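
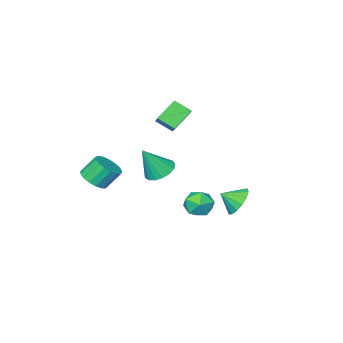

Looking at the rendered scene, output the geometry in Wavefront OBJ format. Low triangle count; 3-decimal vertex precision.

v 4.085 -3.4 -3.737
v 4.771 -2.847 -3.51
v 4.062 -2.407 -2.436
v 3.375 -2.96 -2.663
v 4.524 -2.604 -3.773
v 3.814 -2.164 -2.7
v 4.176 -2.543 -4.028
v 3.467 -2.103 -2.955
v 3.807 -2.678 -4.216
v 3.098 -2.238 -3.143
v 3.502 -2.979 -4.295
v 2.793 -2.539 -3.221
v 3.33 -3.376 -4.245
v 2.621 -2.936 -3.172
v 3.332 -3.779 -4.079
v 2.622 -3.339 -3.006
v 3.505 -4.095 -3.835
v 2.796 -3.654 -2.761
v 3.812 -4.252 -3.568
v 3.102 -3.811 -2.495
v 4.181 -4.213 -3.34
v 3.471 -3.773 -2.266
v 4.528 -3.989 -3.202
v 3.818 -3.548 -2.129
v 4.773 -3.629 -3.188
v 4.064 -3.189 -2.114
v 4.861 -3.218 -3.299
v 4.152 -2.777 -2.225
v -0.757 3.039 -4.286
v -0.44 2.586 -5.119
v -0.003 2.441 -3.674
v -0.142 3.007 -5.074
v -0.009 3.436 -4.818
v -0.076 3.759 -4.419
v -0.325 3.89 -3.985
v -0.69 3.792 -3.631
v -1.073 3.493 -3.453
v -1.371 3.072 -3.497
v -1.504 2.642 -3.753
v -1.437 2.319 -4.152
v -1.188 2.189 -4.587
v -0.823 2.287 -4.941
v 1.971 4.192 -3.321
v 2.752 4.708 -3.323
v 2.608 3.232 -2.337
v 3.389 3.748 -2.339
v 2.606 4.084 -1.95
v 2.213 4.677 -2.558
v 3.147 3.263 -3.102
v 2.754 3.856 -3.71
v 3.479 4.133 -3.187
v 3.145 4.641 -2.476
v 2.215 3.299 -3.184
v 1.881 3.807 -2.473
v -0.021 -2.864 -4.154
v 0.757 -3.192 -4.651
v 0.961 -3.176 -2.406
v 0.835 -2.731 -4.612
v 0.717 -2.3 -4.468
v 0.429 -1.999 -4.253
v 0.039 -1.895 -4.015
v -0.366 -2.014 -3.809
v -0.691 -2.327 -3.682
v -0.863 -2.763 -3.663
v -0.842 -3.222 -3.757
v -0.633 -3.599 -3.942
v -0.284 -3.807 -4.176
v 0.125 -3.8 -4.404
v 0.501 -3.578 -4.576
v -1.118 -3.11 -1.536
v -0.577 -3.974 -0.903
v -2.366 -3.184 -0.57
v -1.825 -4.048 0.063
v -0.615 -2.272 -0.823
v -0.074 -3.136 -0.19
v -1.863 -2.346 0.143
v -1.322 -3.21 0.776
f 2 1 5
f 2 5 3
f 3 5 6
f 3 6 4
f 5 1 7
f 5 7 6
f 6 7 8
f 6 8 4
f 7 1 9
f 7 9 8
f 8 9 10
f 8 10 4
f 9 1 11
f 9 11 10
f 10 11 12
f 10 12 4
f 11 1 13
f 11 13 12
f 12 13 14
f 12 14 4
f 13 1 15
f 13 15 14
f 14 15 16
f 14 16 4
f 15 1 17
f 15 17 16
f 16 17 18
f 16 18 4
f 17 1 19
f 17 19 18
f 18 19 20
f 18 20 4
f 19 1 21
f 19 21 20
f 20 21 22
f 20 22 4
f 21 1 23
f 21 23 22
f 22 23 24
f 22 24 4
f 23 1 25
f 23 25 24
f 24 25 26
f 24 26 4
f 25 1 27
f 25 27 26
f 26 27 28
f 26 28 4
f 27 1 2
f 27 2 28
f 28 2 3
f 28 3 4
f 30 29 32
f 30 32 31
f 32 29 33
f 32 33 31
f 33 29 34
f 33 34 31
f 34 29 35
f 34 35 31
f 35 29 36
f 35 36 31
f 36 29 37
f 36 37 31
f 37 29 38
f 37 38 31
f 38 29 39
f 38 39 31
f 39 29 40
f 39 40 31
f 40 29 41
f 40 41 31
f 41 29 42
f 41 42 31
f 42 29 30
f 42 30 31
f 43 54 48
f 43 48 44
f 43 44 50
f 43 50 53
f 43 53 54
f 44 48 52
f 48 54 47
f 54 53 45
f 53 50 49
f 50 44 51
f 46 52 47
f 46 47 45
f 46 45 49
f 46 49 51
f 46 51 52
f 47 52 48
f 45 47 54
f 49 45 53
f 51 49 50
f 52 51 44
f 56 55 58
f 56 58 57
f 58 55 59
f 58 59 57
f 59 55 60
f 59 60 57
f 60 55 61
f 60 61 57
f 61 55 62
f 61 62 57
f 62 55 63
f 62 63 57
f 63 55 64
f 63 64 57
f 64 55 65
f 64 65 57
f 65 55 66
f 65 66 57
f 66 55 67
f 66 67 57
f 67 55 68
f 67 68 57
f 68 55 69
f 68 69 57
f 69 55 56
f 69 56 57
f 71 73 70
f 74 71 70
f 70 73 72
f 72 74 70
f 71 77 73
f 75 71 74
f 75 77 71
f 73 77 72
f 76 74 72
f 72 77 76
f 76 75 74
f 77 75 76



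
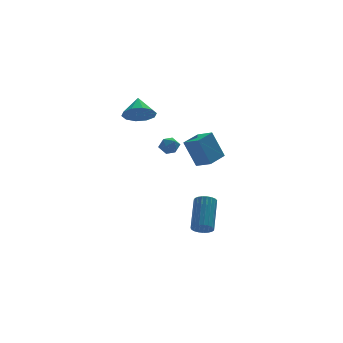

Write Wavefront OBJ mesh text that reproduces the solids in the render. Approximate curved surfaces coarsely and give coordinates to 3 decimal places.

v -1.12 0.51 0.274
v -0.586 0.617 0.593
v -1.314 -0.297 0.867
v -0.78 -0.19 1.186
v -1.265 0.211 1.238
v -1.145 0.71 0.872
v -0.755 -0.39 0.588
v -0.635 0.109 0.222
v -0.361 0.061 0.788
v -0.676 0.432 1.189
v -1.224 -0.112 0.271
v -1.539 0.259 0.672
v -0.372 -3.328 -4.087
v 0.025 -3.122 -4.516
v 0.75 -1.665 -3.141
v 0.352 -1.872 -2.713
v -0.182 -2.976 -4.561
v 0.542 -1.519 -3.186
v -0.423 -2.891 -4.524
v 0.302 -1.434 -3.149
v -0.655 -2.882 -4.412
v 0.07 -1.425 -3.037
v -0.838 -2.95 -4.243
v -0.113 -1.493 -2.869
v -0.94 -3.083 -4.048
v -0.216 -1.626 -2.673
v -0.945 -3.259 -3.859
v -0.22 -1.802 -2.485
v -0.85 -3.447 -3.71
v -0.125 -1.99 -2.336
v -0.673 -3.614 -3.626
v 0.052 -2.157 -2.252
v -0.443 -3.732 -3.622
v 0.281 -2.275 -2.247
v -0.202 -3.78 -3.698
v 0.523 -2.323 -2.324
v 0.01 -3.75 -3.842
v 0.735 -2.293 -2.467
v 0.156 -3.647 -4.028
v 0.881 -2.19 -2.653
v 0.211 -3.489 -4.224
v 0.935 -2.032 -2.849
v 0.164 -3.303 -4.397
v 0.889 -1.847 -3.022
v -0.274 -2.103 0.01
v -0.836 -1.696 1.617
v 0.785 -1.391 0.2
v 0.223 -0.984 1.807
v 0.217 -2.936 0.393
v -0.345 -2.529 2
v 1.276 -2.224 0.583
v 0.714 -1.817 2.19
v -2.774 -0.242 3.384
v -2.225 0.168 2.756
v -2.506 0.702 4.236
v -2.756 0.378 2.691
v -3.294 0.351 2.891
v -3.634 0.098 3.279
v -3.645 -0.286 3.707
v -3.324 -0.652 4.012
v -2.793 -0.862 4.076
v -2.255 -0.835 3.877
v -1.915 -0.582 3.489
v -1.903 -0.198 3.061
f 1 12 6
f 1 6 2
f 1 2 8
f 1 8 11
f 1 11 12
f 2 6 10
f 6 12 5
f 12 11 3
f 11 8 7
f 8 2 9
f 4 10 5
f 4 5 3
f 4 3 7
f 4 7 9
f 4 9 10
f 5 10 6
f 3 5 12
f 7 3 11
f 9 7 8
f 10 9 2
f 14 13 17
f 14 17 15
f 15 17 18
f 15 18 16
f 17 13 19
f 17 19 18
f 18 19 20
f 18 20 16
f 19 13 21
f 19 21 20
f 20 21 22
f 20 22 16
f 21 13 23
f 21 23 22
f 22 23 24
f 22 24 16
f 23 13 25
f 23 25 24
f 24 25 26
f 24 26 16
f 25 13 27
f 25 27 26
f 26 27 28
f 26 28 16
f 27 13 29
f 27 29 28
f 28 29 30
f 28 30 16
f 29 13 31
f 29 31 30
f 30 31 32
f 30 32 16
f 31 13 33
f 31 33 32
f 32 33 34
f 32 34 16
f 33 13 35
f 33 35 34
f 34 35 36
f 34 36 16
f 35 13 37
f 35 37 36
f 36 37 38
f 36 38 16
f 37 13 39
f 37 39 38
f 38 39 40
f 38 40 16
f 39 13 41
f 39 41 40
f 40 41 42
f 40 42 16
f 41 13 43
f 41 43 42
f 42 43 44
f 42 44 16
f 43 13 14
f 43 14 44
f 44 14 15
f 44 15 16
f 46 48 45
f 49 46 45
f 45 48 47
f 47 49 45
f 46 52 48
f 50 46 49
f 50 52 46
f 48 52 47
f 51 49 47
f 47 52 51
f 51 50 49
f 52 50 51
f 54 53 56
f 54 56 55
f 56 53 57
f 56 57 55
f 57 53 58
f 57 58 55
f 58 53 59
f 58 59 55
f 59 53 60
f 59 60 55
f 60 53 61
f 60 61 55
f 61 53 62
f 61 62 55
f 62 53 63
f 62 63 55
f 63 53 64
f 63 64 55
f 64 53 54
f 64 54 55



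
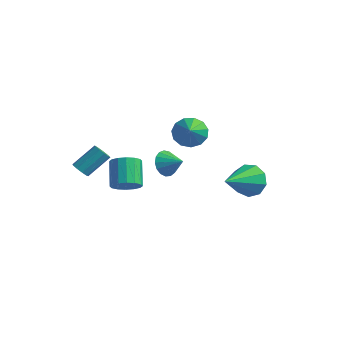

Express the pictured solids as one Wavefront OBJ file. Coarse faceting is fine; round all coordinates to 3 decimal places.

v -1.277 1.761 -1.694
v -0.649 2.401 -1.537
v -0.263 0.499 -0.606
v -0.997 2.444 -1.162
v -1.433 2.271 -0.957
v -1.82 1.935 -0.985
v -2.035 1.545 -1.238
v -2.009 1.222 -1.636
v -1.75 1.071 -2.052
v -1.342 1.139 -2.355
v -0.913 1.404 -2.447
v -0.6 1.782 -2.301
v -0.501 2.154 -1.961
v -3.487 -3.732 -2.67
v -3.078 -4.025 -2.535
v -2.625 -2.94 -1.555
v -3.033 -2.648 -1.69
v -2.992 -3.814 -2.808
v -2.539 -2.73 -1.828
v -3.137 -3.565 -3.016
v -2.684 -2.481 -2.037
v -3.445 -3.394 -3.063
v -2.992 -2.31 -2.083
v -3.773 -3.382 -2.925
v -3.32 -2.297 -1.946
v -3.967 -3.533 -2.668
v -3.514 -2.448 -1.689
v -3.936 -3.778 -2.412
v -3.483 -2.693 -1.432
v -3.694 -4.001 -2.276
v -3.241 -2.916 -1.297
v -3.356 -4.099 -2.325
v -2.903 -3.014 -1.345
v -1.764 0.528 -3.527
v -1.457 0.824 -4.204
v -0.776 0.632 -3.033
v -1.583 1.134 -4.017
v -1.751 1.304 -3.718
v -1.922 1.297 -3.375
v -2.056 1.114 -3.068
v -2.124 0.796 -2.865
v -2.109 0.417 -2.814
v -2.015 0.063 -2.926
v -1.864 -0.185 -3.177
v -1.69 -0.269 -3.507
v -1.533 -0.17 -3.842
v -1.428 0.088 -4.105
v -1.401 0.447 -4.236
v 3.019 0.972 -3.017
v 3.7 1.273 -2.395
v 3.061 -0.972 -2.123
v 3.097 1.377 -2.139
v 2.457 1.292 -2.294
v 2.08 1.057 -2.787
v 2.143 0.782 -3.388
v 2.615 0.596 -3.815
v 3.277 0.586 -3.869
v 3.817 0.756 -3.524
v 3.985 1.027 -2.942
v -1.505 -2.693 -3.483
v -1.133 -3.066 -2.907
v -1.904 -2.22 -1.862
v -2.275 -1.847 -2.437
v -0.9 -2.747 -2.993
v -1.671 -1.902 -1.947
v -0.829 -2.414 -3.21
v -1.6 -1.569 -2.165
v -0.939 -2.156 -3.5
v -1.71 -1.31 -2.455
v -1.201 -2.041 -3.786
v -1.971 -1.196 -2.74
v -1.544 -2.102 -3.99
v -2.314 -1.256 -2.944
v -1.876 -2.32 -4.058
v -2.647 -1.474 -3.013
v -2.109 -2.638 -3.973
v -2.88 -1.793 -2.927
v -2.18 -2.971 -3.755
v -2.951 -2.126 -2.71
v -2.07 -3.23 -3.465
v -2.841 -2.384 -2.42
v -1.809 -3.344 -3.18
v -2.579 -2.499 -2.134
v -1.466 -3.284 -2.976
v -2.236 -2.438 -1.93
f 2 1 4
f 2 4 3
f 4 1 5
f 4 5 3
f 5 1 6
f 5 6 3
f 6 1 7
f 6 7 3
f 7 1 8
f 7 8 3
f 8 1 9
f 8 9 3
f 9 1 10
f 9 10 3
f 10 1 11
f 10 11 3
f 11 1 12
f 11 12 3
f 12 1 13
f 12 13 3
f 13 1 2
f 13 2 3
f 15 14 18
f 15 18 16
f 16 18 19
f 16 19 17
f 18 14 20
f 18 20 19
f 19 20 21
f 19 21 17
f 20 14 22
f 20 22 21
f 21 22 23
f 21 23 17
f 22 14 24
f 22 24 23
f 23 24 25
f 23 25 17
f 24 14 26
f 24 26 25
f 25 26 27
f 25 27 17
f 26 14 28
f 26 28 27
f 27 28 29
f 27 29 17
f 28 14 30
f 28 30 29
f 29 30 31
f 29 31 17
f 30 14 32
f 30 32 31
f 31 32 33
f 31 33 17
f 32 14 15
f 32 15 33
f 33 15 16
f 33 16 17
f 35 34 37
f 35 37 36
f 37 34 38
f 37 38 36
f 38 34 39
f 38 39 36
f 39 34 40
f 39 40 36
f 40 34 41
f 40 41 36
f 41 34 42
f 41 42 36
f 42 34 43
f 42 43 36
f 43 34 44
f 43 44 36
f 44 34 45
f 44 45 36
f 45 34 46
f 45 46 36
f 46 34 47
f 46 47 36
f 47 34 48
f 47 48 36
f 48 34 35
f 48 35 36
f 50 49 52
f 50 52 51
f 52 49 53
f 52 53 51
f 53 49 54
f 53 54 51
f 54 49 55
f 54 55 51
f 55 49 56
f 55 56 51
f 56 49 57
f 56 57 51
f 57 49 58
f 57 58 51
f 58 49 59
f 58 59 51
f 59 49 50
f 59 50 51
f 61 60 64
f 61 64 62
f 62 64 65
f 62 65 63
f 64 60 66
f 64 66 65
f 65 66 67
f 65 67 63
f 66 60 68
f 66 68 67
f 67 68 69
f 67 69 63
f 68 60 70
f 68 70 69
f 69 70 71
f 69 71 63
f 70 60 72
f 70 72 71
f 71 72 73
f 71 73 63
f 72 60 74
f 72 74 73
f 73 74 75
f 73 75 63
f 74 60 76
f 74 76 75
f 75 76 77
f 75 77 63
f 76 60 78
f 76 78 77
f 77 78 79
f 77 79 63
f 78 60 80
f 78 80 79
f 79 80 81
f 79 81 63
f 80 60 82
f 80 82 81
f 81 82 83
f 81 83 63
f 82 60 84
f 82 84 83
f 83 84 85
f 83 85 63
f 84 60 61
f 84 61 85
f 85 61 62
f 85 62 63



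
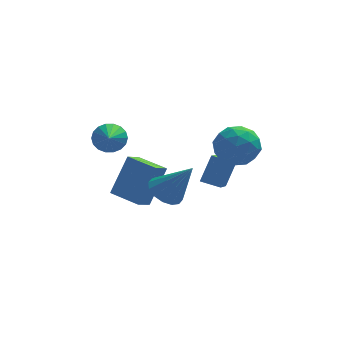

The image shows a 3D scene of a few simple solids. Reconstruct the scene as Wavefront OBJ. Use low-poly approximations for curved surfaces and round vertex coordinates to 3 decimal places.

v 3.181 2.232 -1.781
v 2.782 0.722 -0.887
v 2.334 2.582 -1.568
v 1.936 1.072 -0.674
v 3.724 2.808 -0.566
v 3.326 1.298 0.328
v 2.878 3.158 -0.353
v 2.479 1.648 0.541
v -1.94 -0.229 -0.346
v -1.165 0.39 1.437
v -1.427 0.371 -0.777
v -0.652 0.99 1.005
v -0.848 -1.25 -0.465
v -0.073 -0.631 1.317
v -0.335 -0.65 -0.897
v 0.44 -0.031 0.886
v 2.392 -0.607 2.676
v 2.99 0.171 3.135
v 3.65 -0.871 1.485
v 4.248 -0.093 1.944
v 4.08 -1.027 2.466
v 3.303 -0.864 3.202
v 3.337 0.164 1.418
v 2.56 0.327 2.154
v 3.574 0.647 2.358
v 4.033 -0.089 3.006
v 2.607 -0.611 1.614
v 3.066 -1.347 2.262
v 2.581 -0.195 3.01
v 4.059 -0.505 1.61
v 3.961 -1.054 1.917
v 4.312 -0.597 2.187
v 2.764 -0.803 3.05
v 3.116 -0.346 3.32
v 3.757 -1.05 2.926
v 3.524 -0.354 1.3
v 3.876 0.103 1.57
v 2.328 -0.103 2.433
v 2.679 0.354 2.703
v 2.883 0.35 1.694
v 3.276 0.542 2.823
v 4.015 0.387 2.123
v 3.48 0.538 1.813
v 3.023 0.634 2.246
v 3.545 0.109 3.204
v 4.285 -0.046 2.504
v 4.186 -0.595 2.811
v 3.729 -0.499 3.243
v 3.889 0.389 2.747
v 2.355 -0.654 2.116
v 3.095 -0.809 1.416
v 2.911 -0.201 1.377
v 2.454 -0.105 1.809
v 2.625 -1.087 2.497
v 3.364 -1.242 1.797
v 3.617 -1.334 2.374
v 3.16 -1.238 2.807
v 2.751 -1.089 1.873
v -1.913 0.117 2.771
v -1.468 -0.208 2.262
v -2.007 -1.417 3.669
v -1.251 -0.09 2.486
v -1.165 0.069 2.767
v -1.227 0.237 3.048
v -1.425 0.382 3.275
v -1.719 0.474 3.402
v -2.052 0.496 3.404
v -2.358 0.442 3.28
v -2.575 0.324 3.056
v -2.662 0.165 2.776
v -2.6 -0.003 2.494
v -2.402 -0.148 2.268
v -2.107 -0.24 2.141
v -1.774 -0.261 2.139
v 0.189 -2.33 0.986
v 0.695 -2.823 0.512
v 1.251 -2.75 2.554
v 0.878 -2.423 0.495
v 0.876 -1.998 0.61
v 0.691 -1.662 0.825
v 0.371 -1.505 1.084
v 0.002 -1.569 1.316
v -0.316 -1.837 1.459
v -0.499 -2.237 1.476
v -0.497 -2.662 1.361
v -0.312 -2.998 1.146
v 0.008 -3.155 0.888
v 0.376 -3.091 0.656
f 2 4 1
f 5 2 1
f 1 4 3
f 3 5 1
f 2 8 4
f 6 2 5
f 6 8 2
f 4 8 3
f 7 5 3
f 3 8 7
f 7 6 5
f 8 6 7
f 10 12 9
f 13 10 9
f 9 12 11
f 11 13 9
f 10 16 12
f 14 10 13
f 14 16 10
f 12 16 11
f 15 13 11
f 11 16 15
f 15 14 13
f 16 14 15
f 17 54 33
f 54 28 57
f 33 57 22
f 54 57 33
f 17 33 29
f 33 22 34
f 29 34 18
f 33 34 29
f 17 29 38
f 29 18 39
f 38 39 24
f 29 39 38
f 17 38 50
f 38 24 53
f 50 53 27
f 38 53 50
f 17 50 54
f 50 27 58
f 54 58 28
f 50 58 54
f 18 34 45
f 34 22 48
f 45 48 26
f 34 48 45
f 22 57 35
f 57 28 56
f 35 56 21
f 57 56 35
f 28 58 55
f 58 27 51
f 55 51 19
f 58 51 55
f 27 53 52
f 53 24 40
f 52 40 23
f 53 40 52
f 24 39 44
f 39 18 41
f 44 41 25
f 39 41 44
f 20 46 32
f 46 26 47
f 32 47 21
f 46 47 32
f 20 32 30
f 32 21 31
f 30 31 19
f 32 31 30
f 20 30 37
f 30 19 36
f 37 36 23
f 30 36 37
f 20 37 42
f 37 23 43
f 42 43 25
f 37 43 42
f 20 42 46
f 42 25 49
f 46 49 26
f 42 49 46
f 21 47 35
f 47 26 48
f 35 48 22
f 47 48 35
f 19 31 55
f 31 21 56
f 55 56 28
f 31 56 55
f 23 36 52
f 36 19 51
f 52 51 27
f 36 51 52
f 25 43 44
f 43 23 40
f 44 40 24
f 43 40 44
f 26 49 45
f 49 25 41
f 45 41 18
f 49 41 45
f 60 59 62
f 60 62 61
f 62 59 63
f 62 63 61
f 63 59 64
f 63 64 61
f 64 59 65
f 64 65 61
f 65 59 66
f 65 66 61
f 66 59 67
f 66 67 61
f 67 59 68
f 67 68 61
f 68 59 69
f 68 69 61
f 69 59 70
f 69 70 61
f 70 59 71
f 70 71 61
f 71 59 72
f 71 72 61
f 72 59 73
f 72 73 61
f 73 59 74
f 73 74 61
f 74 59 60
f 74 60 61
f 76 75 78
f 76 78 77
f 78 75 79
f 78 79 77
f 79 75 80
f 79 80 77
f 80 75 81
f 80 81 77
f 81 75 82
f 81 82 77
f 82 75 83
f 82 83 77
f 83 75 84
f 83 84 77
f 84 75 85
f 84 85 77
f 85 75 86
f 85 86 77
f 86 75 87
f 86 87 77
f 87 75 88
f 87 88 77
f 88 75 76
f 88 76 77



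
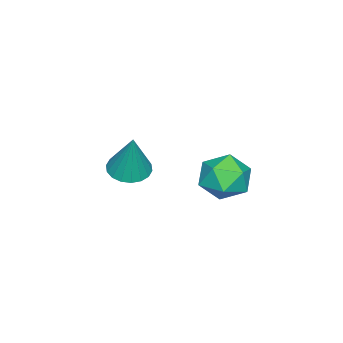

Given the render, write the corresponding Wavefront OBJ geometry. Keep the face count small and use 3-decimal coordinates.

v -1.121 0.498 -4.168
v -0.537 1.085 -3.928
v -0.663 -0.365 -3.172
v -0.079 0.222 -2.932
v -0.918 0.367 -2.794
v -1.201 0.9 -3.41
v 0.001 -0.18 -3.69
v -0.282 0.353 -4.306
v 0.156 0.666 -3.633
v -0.411 1.004 -3.079
v -0.789 -0.284 -4.021
v -1.356 0.054 -3.467
v -1.353 -3.078 -4.6
v -0.692 -3.012 -4.786
v -0.947 -2.722 -3.04
v -0.801 -2.727 -4.823
v -1.02 -2.512 -4.815
v -1.305 -2.409 -4.764
v -1.599 -2.438 -4.681
v -1.845 -2.594 -4.582
v -1.993 -2.846 -4.486
v -2.014 -3.143 -4.413
v -1.904 -3.428 -4.377
v -1.685 -3.643 -4.385
v -1.4 -3.746 -4.435
v -1.106 -3.717 -4.518
v -0.861 -3.561 -4.618
v -0.713 -3.309 -4.713
f 1 12 6
f 1 6 2
f 1 2 8
f 1 8 11
f 1 11 12
f 2 6 10
f 6 12 5
f 12 11 3
f 11 8 7
f 8 2 9
f 4 10 5
f 4 5 3
f 4 3 7
f 4 7 9
f 4 9 10
f 5 10 6
f 3 5 12
f 7 3 11
f 9 7 8
f 10 9 2
f 14 13 16
f 14 16 15
f 16 13 17
f 16 17 15
f 17 13 18
f 17 18 15
f 18 13 19
f 18 19 15
f 19 13 20
f 19 20 15
f 20 13 21
f 20 21 15
f 21 13 22
f 21 22 15
f 22 13 23
f 22 23 15
f 23 13 24
f 23 24 15
f 24 13 25
f 24 25 15
f 25 13 26
f 25 26 15
f 26 13 27
f 26 27 15
f 27 13 28
f 27 28 15
f 28 13 14
f 28 14 15



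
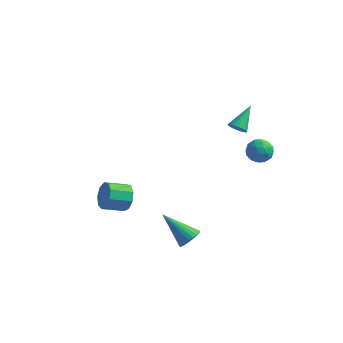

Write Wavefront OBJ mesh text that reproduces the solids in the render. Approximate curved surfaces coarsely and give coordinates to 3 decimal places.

v 2.334 1.808 1.299
v 2.524 2.086 0.916
v 2.426 3.012 2.221
v 2.329 2.118 0.894
v 2.135 2.103 0.933
v 1.971 2.043 1.028
v 1.862 1.947 1.165
v 1.825 1.83 1.321
v 1.865 1.709 1.474
v 1.977 1.604 1.601
v 2.143 1.529 1.681
v 2.338 1.497 1.703
v 2.533 1.513 1.664
v 2.697 1.573 1.569
v 2.806 1.669 1.433
v 2.843 1.786 1.276
v 2.802 1.906 1.123
v 2.691 2.012 0.997
v 2.794 -3.757 -2.777
v 3.166 -4.063 -2.34
v 1.346 -3.783 -1.563
v 3.21 -3.82 -2.282
v 3.192 -3.568 -2.299
v 3.112 -3.344 -2.389
v 2.984 -3.184 -2.538
v 2.828 -3.11 -2.723
v 2.666 -3.136 -2.917
v 2.523 -3.255 -3.089
v 2.422 -3.452 -3.214
v 2.378 -3.694 -3.272
v 2.396 -3.947 -3.255
v 2.476 -4.17 -3.165
v 2.603 -4.331 -3.016
v 2.76 -4.404 -2.831
v 2.922 -4.379 -2.637
v 3.065 -4.259 -2.465
v 2.921 3.664 -0.828
v 3.38 3.356 -1.33
v 2.62 2.564 -0.43
v 3.079 2.256 -0.932
v 3.359 2.641 -0.357
v 3.545 3.321 -0.603
v 2.455 2.599 -1.157
v 2.641 3.279 -1.403
v 3.092 2.699 -1.534
v 3.651 2.724 -1.039
v 2.349 3.196 -0.721
v 2.908 3.221 -0.226
v 3.177 3.607 -1.114
v 2.823 2.313 -0.646
v 2.987 2.539 -0.308
v 3.257 2.359 -0.603
v 3.274 3.586 -0.686
v 3.544 3.405 -0.981
v 3.531 2.984 -0.41
v 2.456 2.515 -0.779
v 2.726 2.334 -1.074
v 2.743 3.561 -1.157
v 3.013 3.381 -1.452
v 2.469 2.936 -1.35
v 3.278 3.039 -1.529
v 3.1 2.393 -1.295
v 2.734 2.594 -1.427
v 2.843 2.994 -1.572
v 3.606 3.054 -1.238
v 3.429 2.408 -1.004
v 3.593 2.634 -0.666
v 3.703 3.033 -0.81
v 3.436 2.668 -1.358
v 2.571 3.512 -0.756
v 2.394 2.866 -0.522
v 2.297 2.887 -0.95
v 2.407 3.286 -1.094
v 2.9 3.527 -0.465
v 2.722 2.881 -0.231
v 3.157 2.926 -0.188
v 3.266 3.326 -0.333
v 2.564 3.252 -0.402
v -1.986 -1.437 -3.277
v -1.536 -1.543 -2.624
v -2.324 -2.348 -2.211
v -2.774 -2.243 -2.863
v -1.899 -1.143 -2.538
v -2.687 -1.948 -2.124
v -2.303 -0.881 -2.797
v -3.091 -1.686 -2.384
v -2.559 -0.879 -3.281
v -3.347 -1.684 -2.868
v -2.546 -1.138 -3.763
v -3.335 -1.943 -3.349
v -2.272 -1.538 -4.017
v -3.06 -2.343 -3.604
v -1.864 -1.89 -3.925
v -2.652 -2.695 -3.512
v -1.513 -2.031 -3.529
v -2.301 -2.836 -3.116
v -1.383 -1.894 -3.016
v -2.171 -2.699 -2.602
f 2 1 4
f 2 4 3
f 4 1 5
f 4 5 3
f 5 1 6
f 5 6 3
f 6 1 7
f 6 7 3
f 7 1 8
f 7 8 3
f 8 1 9
f 8 9 3
f 9 1 10
f 9 10 3
f 10 1 11
f 10 11 3
f 11 1 12
f 11 12 3
f 12 1 13
f 12 13 3
f 13 1 14
f 13 14 3
f 14 1 15
f 14 15 3
f 15 1 16
f 15 16 3
f 16 1 17
f 16 17 3
f 17 1 18
f 17 18 3
f 18 1 2
f 18 2 3
f 20 19 22
f 20 22 21
f 22 19 23
f 22 23 21
f 23 19 24
f 23 24 21
f 24 19 25
f 24 25 21
f 25 19 26
f 25 26 21
f 26 19 27
f 26 27 21
f 27 19 28
f 27 28 21
f 28 19 29
f 28 29 21
f 29 19 30
f 29 30 21
f 30 19 31
f 30 31 21
f 31 19 32
f 31 32 21
f 32 19 33
f 32 33 21
f 33 19 34
f 33 34 21
f 34 19 35
f 34 35 21
f 35 19 36
f 35 36 21
f 36 19 20
f 36 20 21
f 37 74 53
f 74 48 77
f 53 77 42
f 74 77 53
f 37 53 49
f 53 42 54
f 49 54 38
f 53 54 49
f 37 49 58
f 49 38 59
f 58 59 44
f 49 59 58
f 37 58 70
f 58 44 73
f 70 73 47
f 58 73 70
f 37 70 74
f 70 47 78
f 74 78 48
f 70 78 74
f 38 54 65
f 54 42 68
f 65 68 46
f 54 68 65
f 42 77 55
f 77 48 76
f 55 76 41
f 77 76 55
f 48 78 75
f 78 47 71
f 75 71 39
f 78 71 75
f 47 73 72
f 73 44 60
f 72 60 43
f 73 60 72
f 44 59 64
f 59 38 61
f 64 61 45
f 59 61 64
f 40 66 52
f 66 46 67
f 52 67 41
f 66 67 52
f 40 52 50
f 52 41 51
f 50 51 39
f 52 51 50
f 40 50 57
f 50 39 56
f 57 56 43
f 50 56 57
f 40 57 62
f 57 43 63
f 62 63 45
f 57 63 62
f 40 62 66
f 62 45 69
f 66 69 46
f 62 69 66
f 41 67 55
f 67 46 68
f 55 68 42
f 67 68 55
f 39 51 75
f 51 41 76
f 75 76 48
f 51 76 75
f 43 56 72
f 56 39 71
f 72 71 47
f 56 71 72
f 45 63 64
f 63 43 60
f 64 60 44
f 63 60 64
f 46 69 65
f 69 45 61
f 65 61 38
f 69 61 65
f 80 79 83
f 80 83 81
f 81 83 84
f 81 84 82
f 83 79 85
f 83 85 84
f 84 85 86
f 84 86 82
f 85 79 87
f 85 87 86
f 86 87 88
f 86 88 82
f 87 79 89
f 87 89 88
f 88 89 90
f 88 90 82
f 89 79 91
f 89 91 90
f 90 91 92
f 90 92 82
f 91 79 93
f 91 93 92
f 92 93 94
f 92 94 82
f 93 79 95
f 93 95 94
f 94 95 96
f 94 96 82
f 95 79 97
f 95 97 96
f 96 97 98
f 96 98 82
f 97 79 80
f 97 80 98
f 98 80 81
f 98 81 82



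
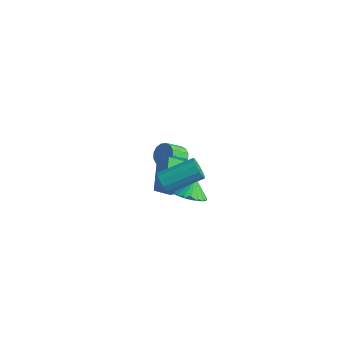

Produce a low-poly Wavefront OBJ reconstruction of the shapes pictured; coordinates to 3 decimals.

v -1.623 1.048 -2.503
v -2.027 0.312 -1.776
v -2.515 2.441 -1.589
v -2.919 1.706 -0.862
v -0.981 1.154 -2.038
v -1.385 0.419 -1.311
v -1.873 2.548 -1.124
v -2.277 1.812 -0.397
v -3.695 4.416 -3.58
v -3.074 4.407 -3.303
v -3.424 3.575 -2.544
v -4.045 3.584 -2.82
v -3.251 4.649 -3.12
v -3.602 3.817 -2.36
v -3.548 4.829 -3.06
v -3.899 3.997 -2.3
v -3.884 4.898 -3.139
v -4.235 4.066 -2.379
v -4.169 4.838 -3.336
v -4.52 4.006 -2.577
v -4.327 4.665 -3.599
v -4.678 3.833 -2.839
v -4.316 4.425 -3.856
v -4.666 3.593 -3.097
v -4.138 4.183 -4.04
v -4.489 3.351 -3.28
v -3.841 4.003 -4.1
v -4.192 3.171 -3.34
v -3.505 3.934 -4.021
v -3.856 3.102 -3.261
v -3.22 3.994 -3.823
v -3.571 3.162 -3.064
v -3.062 4.167 -3.561
v -3.413 3.335 -2.801
v -0.072 0.635 -1.154
v 0.67 0.316 -0.806
v -0.208 1.265 -0.286
v 0.793 0.604 -0.996
v 0.766 0.898 -1.213
v 0.594 1.146 -1.42
v 0.306 1.305 -1.58
v -0.046 1.349 -1.667
v -0.403 1.27 -1.666
v -0.703 1.081 -1.575
v -0.894 0.815 -1.412
v -0.943 0.518 -1.204
v -0.841 0.241 -0.988
v -0.606 0.032 -0.8
v -0.279 -0.072 -0.673
v 0.084 -0.054 -0.629
v 0.42 0.083 -0.677
v 0.527 -2.184 2.757
v 0.835 -2.147 2.231
v 1.88 -0.78 2.937
v 1.573 -0.816 3.463
v 0.569 -1.93 2.204
v 1.614 -0.563 2.91
v 0.291 -1.794 2.352
v 1.336 -0.426 3.058
v 0.087 -1.781 2.629
v 1.132 -0.414 3.335
v 0.024 -1.896 2.946
v 1.069 -0.529 3.652
v 0.12 -2.103 3.204
v 1.165 -0.736 3.91
v 0.346 -2.335 3.319
v 1.391 -0.968 4.025
v 0.629 -2.519 3.256
v 1.674 -1.152 3.962
v 0.88 -2.597 3.035
v 1.925 -1.229 3.741
v 1.019 -2.543 2.725
v 2.064 -1.176 3.431
v 1.002 -2.375 2.426
v 2.047 -1.008 3.132
f 2 4 1
f 5 2 1
f 1 4 3
f 3 5 1
f 2 8 4
f 6 2 5
f 6 8 2
f 4 8 3
f 7 5 3
f 3 8 7
f 7 6 5
f 8 6 7
f 10 9 13
f 10 13 11
f 11 13 14
f 11 14 12
f 13 9 15
f 13 15 14
f 14 15 16
f 14 16 12
f 15 9 17
f 15 17 16
f 16 17 18
f 16 18 12
f 17 9 19
f 17 19 18
f 18 19 20
f 18 20 12
f 19 9 21
f 19 21 20
f 20 21 22
f 20 22 12
f 21 9 23
f 21 23 22
f 22 23 24
f 22 24 12
f 23 9 25
f 23 25 24
f 24 25 26
f 24 26 12
f 25 9 27
f 25 27 26
f 26 27 28
f 26 28 12
f 27 9 29
f 27 29 28
f 28 29 30
f 28 30 12
f 29 9 31
f 29 31 30
f 30 31 32
f 30 32 12
f 31 9 33
f 31 33 32
f 32 33 34
f 32 34 12
f 33 9 10
f 33 10 34
f 34 10 11
f 34 11 12
f 36 35 38
f 36 38 37
f 38 35 39
f 38 39 37
f 39 35 40
f 39 40 37
f 40 35 41
f 40 41 37
f 41 35 42
f 41 42 37
f 42 35 43
f 42 43 37
f 43 35 44
f 43 44 37
f 44 35 45
f 44 45 37
f 45 35 46
f 45 46 37
f 46 35 47
f 46 47 37
f 47 35 48
f 47 48 37
f 48 35 49
f 48 49 37
f 49 35 50
f 49 50 37
f 50 35 51
f 50 51 37
f 51 35 36
f 51 36 37
f 53 52 56
f 53 56 54
f 54 56 57
f 54 57 55
f 56 52 58
f 56 58 57
f 57 58 59
f 57 59 55
f 58 52 60
f 58 60 59
f 59 60 61
f 59 61 55
f 60 52 62
f 60 62 61
f 61 62 63
f 61 63 55
f 62 52 64
f 62 64 63
f 63 64 65
f 63 65 55
f 64 52 66
f 64 66 65
f 65 66 67
f 65 67 55
f 66 52 68
f 66 68 67
f 67 68 69
f 67 69 55
f 68 52 70
f 68 70 69
f 69 70 71
f 69 71 55
f 70 52 72
f 70 72 71
f 71 72 73
f 71 73 55
f 72 52 74
f 72 74 73
f 73 74 75
f 73 75 55
f 74 52 53
f 74 53 75
f 75 53 54
f 75 54 55



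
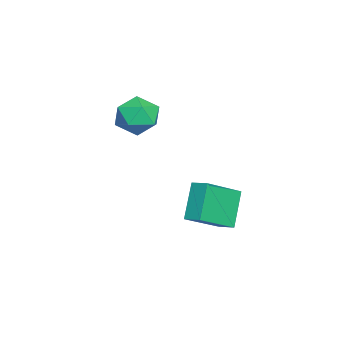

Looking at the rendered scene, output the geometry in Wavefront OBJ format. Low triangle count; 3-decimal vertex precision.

v 3.816 0.651 -4.065
v 2.737 0.788 -2.556
v 2.464 1.844 -5.141
v 1.385 1.981 -3.632
v 4.235 1.339 -3.828
v 3.156 1.476 -2.319
v 2.883 2.532 -4.904
v 1.804 2.669 -3.395
v 1.601 -0.698 1.073
v 2.464 -0.753 0.475
v 1.296 -2.347 0.785
v 2.159 -2.402 0.187
v 2.247 -2.265 1.225
v 2.436 -1.246 1.404
v 1.324 -1.854 -0.144
v 1.513 -0.835 0.035
v 2.293 -1.468 -0.277
v 2.863 -1.722 0.569
v 0.897 -1.378 0.691
v 1.467 -1.632 1.537
f 2 4 1
f 5 2 1
f 1 4 3
f 3 5 1
f 2 8 4
f 6 2 5
f 6 8 2
f 4 8 3
f 7 5 3
f 3 8 7
f 7 6 5
f 8 6 7
f 9 20 14
f 9 14 10
f 9 10 16
f 9 16 19
f 9 19 20
f 10 14 18
f 14 20 13
f 20 19 11
f 19 16 15
f 16 10 17
f 12 18 13
f 12 13 11
f 12 11 15
f 12 15 17
f 12 17 18
f 13 18 14
f 11 13 20
f 15 11 19
f 17 15 16
f 18 17 10



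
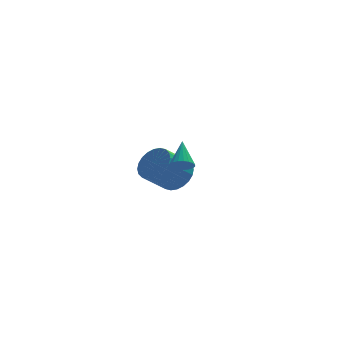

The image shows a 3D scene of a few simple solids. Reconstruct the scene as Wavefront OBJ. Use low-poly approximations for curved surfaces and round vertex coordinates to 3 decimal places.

v -3.015 1.97 -4.356
v -2.406 2.226 -3.592
v -3.616 1.726 -2.46
v -4.225 1.47 -3.224
v -2.601 2.563 -3.651
v -3.811 2.064 -2.52
v -2.859 2.81 -3.818
v -4.069 2.311 -2.686
v -3.14 2.929 -4.066
v -4.35 2.43 -2.935
v -3.403 2.902 -4.359
v -4.613 2.403 -3.228
v -3.606 2.733 -4.651
v -4.816 2.234 -3.52
v -3.72 2.448 -4.898
v -4.93 1.949 -3.767
v -3.726 2.09 -5.063
v -4.936 1.591 -3.932
v -3.624 1.714 -5.12
v -4.834 1.214 -3.988
v -3.429 1.376 -5.06
v -4.639 0.877 -3.929
v -3.171 1.129 -4.894
v -4.381 0.63 -3.762
v -2.89 1.01 -4.645
v -4.1 0.511 -3.514
v -2.627 1.037 -4.352
v -3.837 0.538 -3.221
v -2.424 1.206 -4.06
v -3.634 0.707 -2.929
v -2.31 1.491 -3.813
v -3.52 0.992 -2.682
v -2.304 1.849 -3.648
v -3.514 1.35 -2.517
v -4.027 -4.349 -0.629
v -3.488 -4.541 -0.537
v -3.793 -3.231 0.329
v -3.456 -4.389 -0.722
v -3.523 -4.23 -0.89
v -3.678 -4.092 -1.014
v -3.892 -3.998 -1.071
v -4.131 -3.965 -1.051
v -4.351 -3.998 -0.959
v -4.515 -4.092 -0.809
v -4.595 -4.23 -0.628
v -4.577 -4.388 -0.448
v -4.464 -4.54 -0.298
v -4.275 -4.659 -0.206
v -4.043 -4.724 -0.187
v -3.809 -4.724 -0.244
v -3.613 -4.659 -0.368
f 2 1 5
f 2 5 3
f 3 5 6
f 3 6 4
f 5 1 7
f 5 7 6
f 6 7 8
f 6 8 4
f 7 1 9
f 7 9 8
f 8 9 10
f 8 10 4
f 9 1 11
f 9 11 10
f 10 11 12
f 10 12 4
f 11 1 13
f 11 13 12
f 12 13 14
f 12 14 4
f 13 1 15
f 13 15 14
f 14 15 16
f 14 16 4
f 15 1 17
f 15 17 16
f 16 17 18
f 16 18 4
f 17 1 19
f 17 19 18
f 18 19 20
f 18 20 4
f 19 1 21
f 19 21 20
f 20 21 22
f 20 22 4
f 21 1 23
f 21 23 22
f 22 23 24
f 22 24 4
f 23 1 25
f 23 25 24
f 24 25 26
f 24 26 4
f 25 1 27
f 25 27 26
f 26 27 28
f 26 28 4
f 27 1 29
f 27 29 28
f 28 29 30
f 28 30 4
f 29 1 31
f 29 31 30
f 30 31 32
f 30 32 4
f 31 1 33
f 31 33 32
f 32 33 34
f 32 34 4
f 33 1 2
f 33 2 34
f 34 2 3
f 34 3 4
f 36 35 38
f 36 38 37
f 38 35 39
f 38 39 37
f 39 35 40
f 39 40 37
f 40 35 41
f 40 41 37
f 41 35 42
f 41 42 37
f 42 35 43
f 42 43 37
f 43 35 44
f 43 44 37
f 44 35 45
f 44 45 37
f 45 35 46
f 45 46 37
f 46 35 47
f 46 47 37
f 47 35 48
f 47 48 37
f 48 35 49
f 48 49 37
f 49 35 50
f 49 50 37
f 50 35 51
f 50 51 37
f 51 35 36
f 51 36 37



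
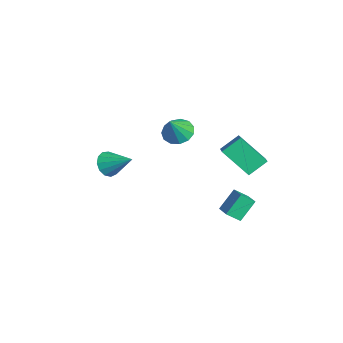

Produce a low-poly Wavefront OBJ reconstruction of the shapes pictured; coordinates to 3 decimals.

v 1.123 -4.376 2.707
v 1.803 -4.67 2.312
v 2.137 -3.244 3.613
v 1.64 -4.312 2.048
v 1.312 -3.975 1.994
v 0.924 -3.766 2.166
v 0.599 -3.75 2.51
v 0.441 -3.933 2.916
v 0.499 -4.257 3.256
v 0.755 -4.619 3.422
v 1.128 -4.904 3.361
v 1.499 -5.021 3.092
v 1.751 -4.934 2.701
v -2.546 0.002 2.418
v -2.022 0.793 2.472
v -1.774 -0.602 3.782
v -2.463 0.884 2.762
v -2.93 0.695 2.942
v -3.275 0.286 2.956
v -3.389 -0.213 2.8
v -3.235 -0.644 2.521
v -2.862 -0.869 2.211
v -2.389 -0.818 1.965
v -1.966 -0.506 1.864
v -1.727 -0.033 1.938
v -1.748 0.451 2.165
v 1.805 1.584 3.433
v 1.56 2.632 4.231
v 0.732 1.713 2.935
v 0.487 2.761 3.733
v 2.633 2.879 1.987
v 2.388 3.927 2.785
v 1.56 3.008 1.489
v 1.315 4.056 2.287
v 1.187 2.4 -2.197
v 1.097 1.626 -1.619
v 0.727 3.294 -1.07
v 0.638 2.52 -0.492
v 2.362 2.54 -1.828
v 2.273 1.766 -1.25
v 1.903 3.434 -0.701
v 1.813 2.66 -0.123
f 2 1 4
f 2 4 3
f 4 1 5
f 4 5 3
f 5 1 6
f 5 6 3
f 6 1 7
f 6 7 3
f 7 1 8
f 7 8 3
f 8 1 9
f 8 9 3
f 9 1 10
f 9 10 3
f 10 1 11
f 10 11 3
f 11 1 12
f 11 12 3
f 12 1 13
f 12 13 3
f 13 1 2
f 13 2 3
f 15 14 17
f 15 17 16
f 17 14 18
f 17 18 16
f 18 14 19
f 18 19 16
f 19 14 20
f 19 20 16
f 20 14 21
f 20 21 16
f 21 14 22
f 21 22 16
f 22 14 23
f 22 23 16
f 23 14 24
f 23 24 16
f 24 14 25
f 24 25 16
f 25 14 26
f 25 26 16
f 26 14 15
f 26 15 16
f 28 30 27
f 31 28 27
f 27 30 29
f 29 31 27
f 28 34 30
f 32 28 31
f 32 34 28
f 30 34 29
f 33 31 29
f 29 34 33
f 33 32 31
f 34 32 33
f 36 38 35
f 39 36 35
f 35 38 37
f 37 39 35
f 36 42 38
f 40 36 39
f 40 42 36
f 38 42 37
f 41 39 37
f 37 42 41
f 41 40 39
f 42 40 41



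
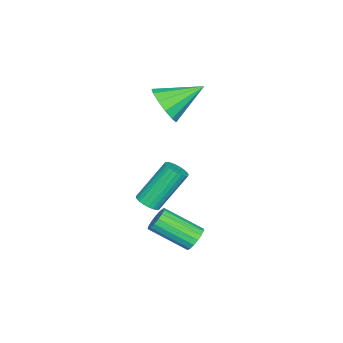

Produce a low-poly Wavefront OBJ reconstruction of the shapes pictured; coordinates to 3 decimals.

v -0.314 0.106 2.89
v 0.527 0.473 3.174
v -1.206 1.454 3.79
v 0.409 0.71 2.702
v 0.061 0.755 2.29
v -0.405 0.594 2.069
v -0.843 0.278 2.108
v -1.112 -0.093 2.396
v -1.128 -0.4 2.841
v -0.885 -0.547 3.301
v -0.461 -0.486 3.631
v 0.01 -0.238 3.726
v 0.378 0.12 3.556
v 2.845 2.623 -2.278
v 3.405 2.77 -2.164
v 3.616 1.223 -1.209
v 3.055 1.077 -1.322
v 3.26 2.883 -1.949
v 3.471 1.336 -0.994
v 3.021 2.936 -1.809
v 3.232 1.39 -0.854
v 2.741 2.918 -1.777
v 2.952 1.371 -0.822
v 2.485 2.832 -1.859
v 2.695 1.286 -0.904
v 2.311 2.699 -2.038
v 2.522 1.152 -1.083
v 2.259 2.548 -2.271
v 2.47 1.001 -1.316
v 2.342 2.414 -2.505
v 2.553 0.867 -1.55
v 2.54 2.328 -2.688
v 2.751 0.782 -1.733
v 2.807 2.31 -2.776
v 3.018 0.764 -1.821
v 3.083 2.364 -2.75
v 3.294 0.817 -1.795
v 3.305 2.477 -2.616
v 3.516 0.93 -1.661
v 3.421 2.623 -2.405
v 3.632 1.077 -1.45
v 1.946 0.283 -1.361
v 2.383 0.121 -1.05
v 1.53 1.014 0.612
v 1.094 1.177 0.301
v 2.451 0.317 -1.12
v 1.598 1.21 0.542
v 2.442 0.507 -1.227
v 1.59 1.4 0.435
v 2.358 0.663 -1.354
v 1.505 1.556 0.308
v 2.211 0.762 -1.482
v 1.358 1.655 0.179
v 2.023 0.788 -1.592
v 1.171 1.681 0.069
v 1.825 0.736 -1.667
v 0.972 1.63 -0.005
v 1.644 0.616 -1.695
v 0.792 1.51 -0.033
v 1.51 0.446 -1.672
v 0.657 1.339 -0.01
v 1.442 0.25 -1.602
v 0.589 1.143 0.06
v 1.45 0.06 -1.495
v 0.598 0.953 0.167
v 1.535 -0.096 -1.368
v 0.682 0.797 0.294
v 1.682 -0.195 -1.239
v 0.829 0.698 0.422
v 1.869 -0.221 -1.129
v 1.017 0.672 0.532
v 2.068 -0.17 -1.055
v 1.215 0.724 0.607
v 2.248 -0.05 -1.027
v 1.396 0.844 0.635
f 2 1 4
f 2 4 3
f 4 1 5
f 4 5 3
f 5 1 6
f 5 6 3
f 6 1 7
f 6 7 3
f 7 1 8
f 7 8 3
f 8 1 9
f 8 9 3
f 9 1 10
f 9 10 3
f 10 1 11
f 10 11 3
f 11 1 12
f 11 12 3
f 12 1 13
f 12 13 3
f 13 1 2
f 13 2 3
f 15 14 18
f 15 18 16
f 16 18 19
f 16 19 17
f 18 14 20
f 18 20 19
f 19 20 21
f 19 21 17
f 20 14 22
f 20 22 21
f 21 22 23
f 21 23 17
f 22 14 24
f 22 24 23
f 23 24 25
f 23 25 17
f 24 14 26
f 24 26 25
f 25 26 27
f 25 27 17
f 26 14 28
f 26 28 27
f 27 28 29
f 27 29 17
f 28 14 30
f 28 30 29
f 29 30 31
f 29 31 17
f 30 14 32
f 30 32 31
f 31 32 33
f 31 33 17
f 32 14 34
f 32 34 33
f 33 34 35
f 33 35 17
f 34 14 36
f 34 36 35
f 35 36 37
f 35 37 17
f 36 14 38
f 36 38 37
f 37 38 39
f 37 39 17
f 38 14 40
f 38 40 39
f 39 40 41
f 39 41 17
f 40 14 15
f 40 15 41
f 41 15 16
f 41 16 17
f 43 42 46
f 43 46 44
f 44 46 47
f 44 47 45
f 46 42 48
f 46 48 47
f 47 48 49
f 47 49 45
f 48 42 50
f 48 50 49
f 49 50 51
f 49 51 45
f 50 42 52
f 50 52 51
f 51 52 53
f 51 53 45
f 52 42 54
f 52 54 53
f 53 54 55
f 53 55 45
f 54 42 56
f 54 56 55
f 55 56 57
f 55 57 45
f 56 42 58
f 56 58 57
f 57 58 59
f 57 59 45
f 58 42 60
f 58 60 59
f 59 60 61
f 59 61 45
f 60 42 62
f 60 62 61
f 61 62 63
f 61 63 45
f 62 42 64
f 62 64 63
f 63 64 65
f 63 65 45
f 64 42 66
f 64 66 65
f 65 66 67
f 65 67 45
f 66 42 68
f 66 68 67
f 67 68 69
f 67 69 45
f 68 42 70
f 68 70 69
f 69 70 71
f 69 71 45
f 70 42 72
f 70 72 71
f 71 72 73
f 71 73 45
f 72 42 74
f 72 74 73
f 73 74 75
f 73 75 45
f 74 42 43
f 74 43 75
f 75 43 44
f 75 44 45



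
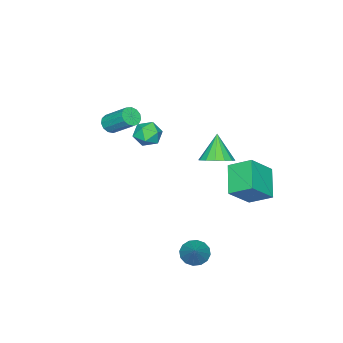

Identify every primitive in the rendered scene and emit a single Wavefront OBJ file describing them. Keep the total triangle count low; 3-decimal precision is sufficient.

v 2.666 3.247 -3.275
v 3.331 3.076 -3.776
v 3.874 4.053 -1.945
v 3.197 3.477 -3.897
v 2.921 3.817 -3.852
v 2.576 4.003 -3.652
v 2.255 3.987 -3.351
v 2.045 3.773 -3.03
v 2.001 3.417 -2.775
v 2.135 3.016 -2.653
v 2.411 2.677 -2.698
v 2.756 2.49 -2.898
v 3.076 2.506 -3.199
v 3.287 2.721 -3.521
v -3.28 0.654 -0.214
v -2.499 1.05 0.365
v -4.14 0.086 1.334
v -2.857 1.456 0.315
v -3.328 1.647 0.124
v -3.787 1.572 -0.158
v -4.11 1.251 -0.455
v -4.21 0.77 -0.688
v -4.062 0.258 -0.793
v -3.704 -0.148 -0.744
v -3.232 -0.339 -0.552
v -2.774 -0.264 -0.27
v -2.451 0.057 0.027
v -2.35 0.538 0.259
v -3.679 2.623 -3.254
v -5.156 1.596 -2.133
v -4.013 4.001 -2.43
v -5.491 2.974 -1.31
v -2.269 2.126 -1.85
v -3.747 1.099 -0.73
v -2.604 3.504 -1.027
v -4.081 2.477 0.094
v -2.065 -2.241 1.781
v -1.275 -2.009 2.226
v -1.425 -3.531 1.314
v -0.635 -3.299 1.759
v -1.401 -3.518 2.25
v -1.797 -2.721 2.538
v -0.903 -2.819 1.002
v -1.299 -2.022 1.29
v -0.557 -2.367 1.744
v -0.864 -2.799 2.515
v -1.836 -2.741 1.025
v -2.143 -3.173 1.796
v -0.205 -4.497 2.587
v 0.367 -4.733 2.845
v 0.436 -3.218 4.071
v -0.135 -2.983 3.813
v 0.464 -4.506 2.56
v 0.534 -2.992 3.786
v 0.35 -4.277 2.283
v 0.42 -2.762 3.509
v 0.059 -4.117 2.102
v 0.129 -2.603 3.328
v -0.316 -4.079 2.076
v -0.246 -2.564 3.302
v -0.655 -4.173 2.212
v -0.585 -2.658 3.438
v -0.852 -4.37 2.466
v -0.782 -2.855 3.693
v -0.843 -4.608 2.76
v -0.773 -3.093 3.986
v -0.632 -4.81 2.998
v -0.562 -3.296 4.224
v -0.285 -4.914 3.106
v -0.215 -3.399 4.332
v 0.087 -4.885 3.049
v 0.157 -3.37 4.275
f 2 1 4
f 2 4 3
f 4 1 5
f 4 5 3
f 5 1 6
f 5 6 3
f 6 1 7
f 6 7 3
f 7 1 8
f 7 8 3
f 8 1 9
f 8 9 3
f 9 1 10
f 9 10 3
f 10 1 11
f 10 11 3
f 11 1 12
f 11 12 3
f 12 1 13
f 12 13 3
f 13 1 14
f 13 14 3
f 14 1 2
f 14 2 3
f 16 15 18
f 16 18 17
f 18 15 19
f 18 19 17
f 19 15 20
f 19 20 17
f 20 15 21
f 20 21 17
f 21 15 22
f 21 22 17
f 22 15 23
f 22 23 17
f 23 15 24
f 23 24 17
f 24 15 25
f 24 25 17
f 25 15 26
f 25 26 17
f 26 15 27
f 26 27 17
f 27 15 28
f 27 28 17
f 28 15 16
f 28 16 17
f 30 32 29
f 33 30 29
f 29 32 31
f 31 33 29
f 30 36 32
f 34 30 33
f 34 36 30
f 32 36 31
f 35 33 31
f 31 36 35
f 35 34 33
f 36 34 35
f 37 48 42
f 37 42 38
f 37 38 44
f 37 44 47
f 37 47 48
f 38 42 46
f 42 48 41
f 48 47 39
f 47 44 43
f 44 38 45
f 40 46 41
f 40 41 39
f 40 39 43
f 40 43 45
f 40 45 46
f 41 46 42
f 39 41 48
f 43 39 47
f 45 43 44
f 46 45 38
f 50 49 53
f 50 53 51
f 51 53 54
f 51 54 52
f 53 49 55
f 53 55 54
f 54 55 56
f 54 56 52
f 55 49 57
f 55 57 56
f 56 57 58
f 56 58 52
f 57 49 59
f 57 59 58
f 58 59 60
f 58 60 52
f 59 49 61
f 59 61 60
f 60 61 62
f 60 62 52
f 61 49 63
f 61 63 62
f 62 63 64
f 62 64 52
f 63 49 65
f 63 65 64
f 64 65 66
f 64 66 52
f 65 49 67
f 65 67 66
f 66 67 68
f 66 68 52
f 67 49 69
f 67 69 68
f 68 69 70
f 68 70 52
f 69 49 71
f 69 71 70
f 70 71 72
f 70 72 52
f 71 49 50
f 71 50 72
f 72 50 51
f 72 51 52



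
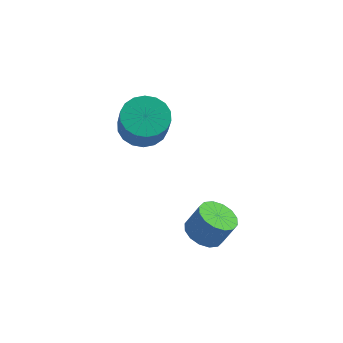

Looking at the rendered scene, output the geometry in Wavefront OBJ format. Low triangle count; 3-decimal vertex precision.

v -0.371 3.799 -2.186
v 0.425 4.149 -2.148
v 0.626 3.571 -1.035
v -0.169 3.221 -1.074
v 0.205 4.414 -1.971
v 0.406 3.837 -0.858
v -0.128 4.558 -1.836
v 0.073 3.98 -0.723
v -0.51 4.551 -1.771
v -0.309 3.973 -0.658
v -0.864 4.395 -1.788
v -0.663 3.817 -0.675
v -1.12 4.121 -1.884
v -0.919 3.543 -0.771
v -1.228 3.783 -2.04
v -1.027 3.205 -0.927
v -1.166 3.449 -2.225
v -0.965 2.871 -1.112
v -0.946 3.183 -2.402
v -0.745 2.606 -1.289
v -0.613 3.04 -2.537
v -0.412 2.462 -1.424
v -0.231 3.047 -2.602
v -0.03 2.469 -1.489
v 0.123 3.203 -2.585
v 0.324 2.625 -1.472
v 0.379 3.477 -2.489
v 0.58 2.899 -1.376
v 0.487 3.815 -2.333
v 0.688 3.237 -1.22
v 2.241 -0.257 -3.684
v 2.818 0.013 -3.997
v 3.276 0.087 -3.089
v 2.699 -0.183 -2.776
v 2.609 0.304 -3.916
v 3.067 0.378 -3.008
v 2.301 0.445 -3.772
v 2.76 0.519 -2.864
v 1.977 0.397 -3.605
v 2.436 0.472 -2.696
v 1.724 0.175 -3.459
v 2.183 0.249 -2.55
v 1.609 -0.164 -3.373
v 2.068 -0.09 -2.465
v 1.664 -0.527 -3.371
v 2.122 -0.453 -2.463
v 1.873 -0.818 -3.452
v 2.331 -0.744 -2.544
v 2.18 -0.959 -3.596
v 2.639 -0.885 -2.688
v 2.504 -0.912 -3.764
v 2.963 -0.837 -2.855
v 2.757 -0.689 -3.91
v 3.216 -0.615 -3.001
v 2.872 -0.35 -3.995
v 3.331 -0.276 -3.087
f 2 1 5
f 2 5 3
f 3 5 6
f 3 6 4
f 5 1 7
f 5 7 6
f 6 7 8
f 6 8 4
f 7 1 9
f 7 9 8
f 8 9 10
f 8 10 4
f 9 1 11
f 9 11 10
f 10 11 12
f 10 12 4
f 11 1 13
f 11 13 12
f 12 13 14
f 12 14 4
f 13 1 15
f 13 15 14
f 14 15 16
f 14 16 4
f 15 1 17
f 15 17 16
f 16 17 18
f 16 18 4
f 17 1 19
f 17 19 18
f 18 19 20
f 18 20 4
f 19 1 21
f 19 21 20
f 20 21 22
f 20 22 4
f 21 1 23
f 21 23 22
f 22 23 24
f 22 24 4
f 23 1 25
f 23 25 24
f 24 25 26
f 24 26 4
f 25 1 27
f 25 27 26
f 26 27 28
f 26 28 4
f 27 1 29
f 27 29 28
f 28 29 30
f 28 30 4
f 29 1 2
f 29 2 30
f 30 2 3
f 30 3 4
f 32 31 35
f 32 35 33
f 33 35 36
f 33 36 34
f 35 31 37
f 35 37 36
f 36 37 38
f 36 38 34
f 37 31 39
f 37 39 38
f 38 39 40
f 38 40 34
f 39 31 41
f 39 41 40
f 40 41 42
f 40 42 34
f 41 31 43
f 41 43 42
f 42 43 44
f 42 44 34
f 43 31 45
f 43 45 44
f 44 45 46
f 44 46 34
f 45 31 47
f 45 47 46
f 46 47 48
f 46 48 34
f 47 31 49
f 47 49 48
f 48 49 50
f 48 50 34
f 49 31 51
f 49 51 50
f 50 51 52
f 50 52 34
f 51 31 53
f 51 53 52
f 52 53 54
f 52 54 34
f 53 31 55
f 53 55 54
f 54 55 56
f 54 56 34
f 55 31 32
f 55 32 56
f 56 32 33
f 56 33 34



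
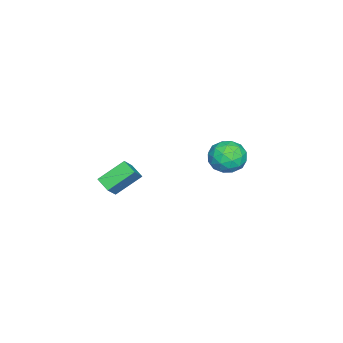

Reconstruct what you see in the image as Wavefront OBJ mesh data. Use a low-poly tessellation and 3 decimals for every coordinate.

v 3.543 -0.214 -1.54
v 3.078 -0.923 -1.182
v 2.663 0.87 -0.536
v 2.198 0.161 -0.178
v 4.322 -0.321 -0.742
v 3.857 -1.03 -0.384
v 3.442 0.763 0.262
v 2.977 0.054 0.62
v -3.728 4.005 -1.513
v -3.055 4.517 -2.239
v -3.165 2.403 -2.121
v -2.492 2.915 -2.847
v -2.274 2.965 -1.756
v -2.622 3.955 -1.38
v -3.598 2.965 -2.98
v -3.946 3.955 -2.604
v -2.975 3.874 -3.146
v -2.157 3.874 -2.389
v -4.063 3.046 -1.971
v -3.245 3.046 -1.214
v -3.441 4.401 -1.822
v -2.779 2.519 -2.538
v -2.651 2.548 -1.896
v -2.256 2.849 -2.323
v -3.186 4.071 -1.317
v -2.791 4.372 -1.744
v -2.332 3.46 -1.46
v -3.429 2.548 -2.616
v -3.034 2.849 -3.043
v -3.964 4.071 -2.037
v -3.569 4.372 -2.464
v -3.888 3.46 -2.9
v -2.998 4.325 -2.783
v -2.668 3.383 -3.14
v -3.317 3.413 -3.218
v -3.522 3.995 -2.997
v -2.518 4.325 -2.338
v -2.187 3.383 -2.695
v -2.059 3.413 -2.054
v -2.263 3.994 -1.833
v -2.471 3.947 -2.871
v -4.033 3.537 -1.665
v -3.702 2.595 -2.022
v -3.957 2.926 -2.527
v -4.161 3.507 -2.306
v -3.552 3.537 -1.22
v -3.222 2.595 -1.577
v -2.698 2.925 -1.363
v -2.903 3.507 -1.142
v -3.749 2.973 -1.489
f 2 4 1
f 5 2 1
f 1 4 3
f 3 5 1
f 2 8 4
f 6 2 5
f 6 8 2
f 4 8 3
f 7 5 3
f 3 8 7
f 7 6 5
f 8 6 7
f 9 46 25
f 46 20 49
f 25 49 14
f 46 49 25
f 9 25 21
f 25 14 26
f 21 26 10
f 25 26 21
f 9 21 30
f 21 10 31
f 30 31 16
f 21 31 30
f 9 30 42
f 30 16 45
f 42 45 19
f 30 45 42
f 9 42 46
f 42 19 50
f 46 50 20
f 42 50 46
f 10 26 37
f 26 14 40
f 37 40 18
f 26 40 37
f 14 49 27
f 49 20 48
f 27 48 13
f 49 48 27
f 20 50 47
f 50 19 43
f 47 43 11
f 50 43 47
f 19 45 44
f 45 16 32
f 44 32 15
f 45 32 44
f 16 31 36
f 31 10 33
f 36 33 17
f 31 33 36
f 12 38 24
f 38 18 39
f 24 39 13
f 38 39 24
f 12 24 22
f 24 13 23
f 22 23 11
f 24 23 22
f 12 22 29
f 22 11 28
f 29 28 15
f 22 28 29
f 12 29 34
f 29 15 35
f 34 35 17
f 29 35 34
f 12 34 38
f 34 17 41
f 38 41 18
f 34 41 38
f 13 39 27
f 39 18 40
f 27 40 14
f 39 40 27
f 11 23 47
f 23 13 48
f 47 48 20
f 23 48 47
f 15 28 44
f 28 11 43
f 44 43 19
f 28 43 44
f 17 35 36
f 35 15 32
f 36 32 16
f 35 32 36
f 18 41 37
f 41 17 33
f 37 33 10
f 41 33 37



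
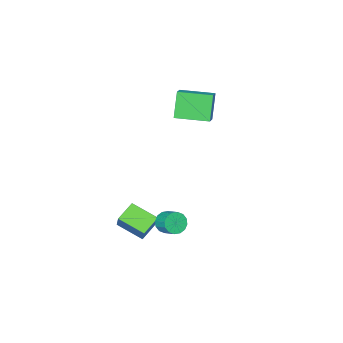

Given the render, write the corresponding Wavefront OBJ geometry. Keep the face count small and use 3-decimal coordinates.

v 2.919 -0.972 -3.373
v 3.568 -1.257 -3.049
v 3.71 -0.313 -2.502
v 3.061 -0.028 -2.827
v 3.692 -1.079 -3.389
v 3.833 -0.135 -2.843
v 3.608 -0.872 -3.726
v 3.75 0.072 -3.179
v 3.339 -0.691 -3.967
v 3.481 0.253 -3.421
v 2.958 -0.586 -4.05
v 3.1 0.358 -3.504
v 2.567 -0.585 -3.951
v 2.709 0.36 -3.405
v 2.27 -0.687 -3.698
v 2.412 0.257 -3.151
v 2.147 -0.865 -3.357
v 2.288 0.079 -2.811
v 2.23 -1.072 -3.021
v 2.372 -0.128 -2.474
v 2.499 -1.253 -2.779
v 2.641 -0.309 -2.233
v 2.88 -1.358 -2.696
v 3.022 -0.414 -2.15
v 3.271 -1.36 -2.795
v 3.413 -0.415 -2.249
v 3.999 -1.883 -4.852
v 4.517 -3.533 -4.168
v 2.72 -2.037 -4.255
v 3.238 -3.687 -3.571
v 4.482 -1.233 -3.649
v 5 -2.883 -2.965
v 3.203 -1.387 -3.052
v 3.721 -3.037 -2.368
v -0.747 -3.797 2.788
v -1.508 -4.284 4.494
v -2 -2.039 2.731
v -2.761 -2.525 4.436
v 0.101 -3.175 3.344
v -0.66 -3.661 5.049
v -1.152 -1.416 3.286
v -1.913 -1.903 4.992
f 2 1 5
f 2 5 3
f 3 5 6
f 3 6 4
f 5 1 7
f 5 7 6
f 6 7 8
f 6 8 4
f 7 1 9
f 7 9 8
f 8 9 10
f 8 10 4
f 9 1 11
f 9 11 10
f 10 11 12
f 10 12 4
f 11 1 13
f 11 13 12
f 12 13 14
f 12 14 4
f 13 1 15
f 13 15 14
f 14 15 16
f 14 16 4
f 15 1 17
f 15 17 16
f 16 17 18
f 16 18 4
f 17 1 19
f 17 19 18
f 18 19 20
f 18 20 4
f 19 1 21
f 19 21 20
f 20 21 22
f 20 22 4
f 21 1 23
f 21 23 22
f 22 23 24
f 22 24 4
f 23 1 25
f 23 25 24
f 24 25 26
f 24 26 4
f 25 1 2
f 25 2 26
f 26 2 3
f 26 3 4
f 28 30 27
f 31 28 27
f 27 30 29
f 29 31 27
f 28 34 30
f 32 28 31
f 32 34 28
f 30 34 29
f 33 31 29
f 29 34 33
f 33 32 31
f 34 32 33
f 36 38 35
f 39 36 35
f 35 38 37
f 37 39 35
f 36 42 38
f 40 36 39
f 40 42 36
f 38 42 37
f 41 39 37
f 37 42 41
f 41 40 39
f 42 40 41



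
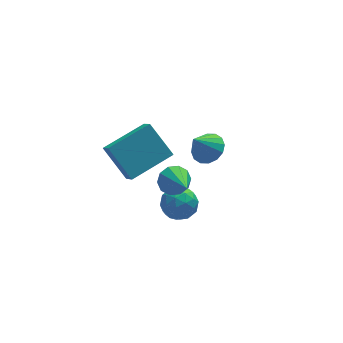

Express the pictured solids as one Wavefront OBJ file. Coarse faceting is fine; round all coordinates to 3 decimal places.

v 0.249 -1.077 -0.155
v 0.864 -0.852 0.121
v 0.351 -2.543 0.815
v 0.539 -0.706 0.377
v 0.103 -0.701 0.429
v -0.277 -0.84 0.259
v -0.455 -1.07 -0.07
v -0.365 -1.302 -0.431
v -0.04 -1.449 -0.686
v 0.396 -1.454 -0.739
v 0.775 -1.315 -0.568
v 0.954 -1.085 -0.24
v 3.099 3.589 -3.544
v 3.764 3.707 -3.079
v 2.361 3.371 -2.436
v 3.589 4.091 -3.12
v 3.283 4.341 -3.274
v 2.927 4.39 -3.501
v 2.618 4.224 -3.74
v 2.438 3.888 -3.926
v 2.435 3.472 -4.01
v 2.61 3.087 -3.969
v 2.916 2.837 -3.815
v 3.271 2.788 -3.588
v 3.58 2.955 -3.349
v 3.761 3.291 -3.163
v -1.236 -0.067 -0.701
v -1.918 1.044 0.496
v -1.279 0.726 -1.462
v -1.961 1.837 -0.266
v 0.681 0.543 -0.174
v -0.001 1.654 1.022
v 0.638 1.336 -0.936
v -0.044 2.447 0.261
v 0.212 0.158 -3.387
v 0.475 0.562 -2.685
v 0.965 -0.942 -3.035
v 1.228 -0.538 -2.333
v 0.416 -0.786 -2.403
v -0.049 -0.106 -2.62
v 1.489 -0.274 -3.1
v 1.024 0.406 -3.317
v 1.264 0.295 -2.507
v 0.601 -0.021 -2.077
v 0.839 -0.359 -3.643
v 0.176 -0.675 -3.213
v 0.278 0.456 -3.066
v 1.162 -0.836 -2.654
v 0.685 -0.982 -2.695
v 0.84 -0.745 -2.282
v -0.031 0.064 -3.029
v 0.124 0.301 -2.616
v 0.089 -0.491 -2.451
v 1.316 -0.681 -3.104
v 1.471 -0.444 -2.691
v 0.6 0.365 -3.438
v 0.755 0.602 -3.025
v 1.351 0.111 -3.269
v 0.896 0.537 -2.55
v 1.338 -0.109 -2.343
v 1.492 0.046 -2.794
v 1.219 0.445 -2.921
v 0.506 0.351 -2.297
v 0.949 -0.295 -2.09
v 0.471 -0.441 -2.131
v 0.198 -0.041 -2.259
v 0.97 0.194 -2.192
v 0.491 -0.085 -3.63
v 0.934 -0.731 -3.423
v 1.242 -0.339 -3.461
v 0.969 0.061 -3.589
v 0.102 -0.271 -3.377
v 0.544 -0.917 -3.17
v 0.221 -0.825 -2.799
v -0.052 -0.426 -2.926
v 0.47 -0.574 -3.528
f 2 1 4
f 2 4 3
f 4 1 5
f 4 5 3
f 5 1 6
f 5 6 3
f 6 1 7
f 6 7 3
f 7 1 8
f 7 8 3
f 8 1 9
f 8 9 3
f 9 1 10
f 9 10 3
f 10 1 11
f 10 11 3
f 11 1 12
f 11 12 3
f 12 1 2
f 12 2 3
f 14 13 16
f 14 16 15
f 16 13 17
f 16 17 15
f 17 13 18
f 17 18 15
f 18 13 19
f 18 19 15
f 19 13 20
f 19 20 15
f 20 13 21
f 20 21 15
f 21 13 22
f 21 22 15
f 22 13 23
f 22 23 15
f 23 13 24
f 23 24 15
f 24 13 25
f 24 25 15
f 25 13 26
f 25 26 15
f 26 13 14
f 26 14 15
f 28 30 27
f 31 28 27
f 27 30 29
f 29 31 27
f 28 34 30
f 32 28 31
f 32 34 28
f 30 34 29
f 33 31 29
f 29 34 33
f 33 32 31
f 34 32 33
f 35 72 51
f 72 46 75
f 51 75 40
f 72 75 51
f 35 51 47
f 51 40 52
f 47 52 36
f 51 52 47
f 35 47 56
f 47 36 57
f 56 57 42
f 47 57 56
f 35 56 68
f 56 42 71
f 68 71 45
f 56 71 68
f 35 68 72
f 68 45 76
f 72 76 46
f 68 76 72
f 36 52 63
f 52 40 66
f 63 66 44
f 52 66 63
f 40 75 53
f 75 46 74
f 53 74 39
f 75 74 53
f 46 76 73
f 76 45 69
f 73 69 37
f 76 69 73
f 45 71 70
f 71 42 58
f 70 58 41
f 71 58 70
f 42 57 62
f 57 36 59
f 62 59 43
f 57 59 62
f 38 64 50
f 64 44 65
f 50 65 39
f 64 65 50
f 38 50 48
f 50 39 49
f 48 49 37
f 50 49 48
f 38 48 55
f 48 37 54
f 55 54 41
f 48 54 55
f 38 55 60
f 55 41 61
f 60 61 43
f 55 61 60
f 38 60 64
f 60 43 67
f 64 67 44
f 60 67 64
f 39 65 53
f 65 44 66
f 53 66 40
f 65 66 53
f 37 49 73
f 49 39 74
f 73 74 46
f 49 74 73
f 41 54 70
f 54 37 69
f 70 69 45
f 54 69 70
f 43 61 62
f 61 41 58
f 62 58 42
f 61 58 62
f 44 67 63
f 67 43 59
f 63 59 36
f 67 59 63



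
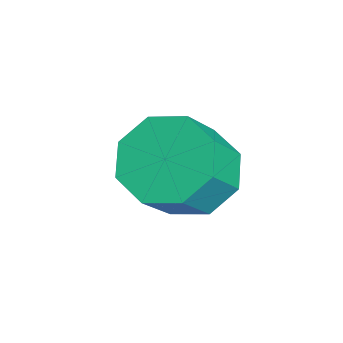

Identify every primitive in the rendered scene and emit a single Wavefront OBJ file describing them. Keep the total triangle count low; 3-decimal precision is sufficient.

v 0.126 4.122 0.102
v 0.806 4.057 0.097
v 0.054 3.323 0.863
v 0.734 3.258 0.858
v 0.447 3.822 1.116
v 0.491 4.315 0.646
v 0.369 3.065 0.314
v 0.413 3.558 -0.156
v 0.956 3.403 0.229
v 1.004 3.871 0.725
v -0.144 3.509 0.235
v -0.096 3.977 0.731
v 1.385 3.633 1.182
v 2.073 4.399 1.198
v 2.763 3.753 2.415
v 2.075 2.987 2.398
v 1.439 4.554 1.64
v 2.129 3.908 2.856
v 0.773 4.169 1.813
v 1.463 3.523 3.03
v 0.466 3.47 1.617
v 1.155 2.825 2.833
v 0.697 2.867 1.165
v 1.387 2.221 2.382
v 1.331 2.712 0.724
v 2.021 2.066 1.94
v 1.997 3.097 0.55
v 2.687 2.451 1.767
v 2.305 3.795 0.747
v 2.994 3.15 1.963
f 1 12 6
f 1 6 2
f 1 2 8
f 1 8 11
f 1 11 12
f 2 6 10
f 6 12 5
f 12 11 3
f 11 8 7
f 8 2 9
f 4 10 5
f 4 5 3
f 4 3 7
f 4 7 9
f 4 9 10
f 5 10 6
f 3 5 12
f 7 3 11
f 9 7 8
f 10 9 2
f 14 13 17
f 14 17 15
f 15 17 18
f 15 18 16
f 17 13 19
f 17 19 18
f 18 19 20
f 18 20 16
f 19 13 21
f 19 21 20
f 20 21 22
f 20 22 16
f 21 13 23
f 21 23 22
f 22 23 24
f 22 24 16
f 23 13 25
f 23 25 24
f 24 25 26
f 24 26 16
f 25 13 27
f 25 27 26
f 26 27 28
f 26 28 16
f 27 13 29
f 27 29 28
f 28 29 30
f 28 30 16
f 29 13 14
f 29 14 30
f 30 14 15
f 30 15 16



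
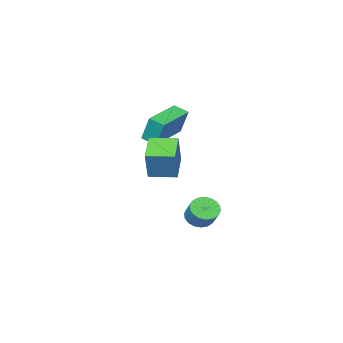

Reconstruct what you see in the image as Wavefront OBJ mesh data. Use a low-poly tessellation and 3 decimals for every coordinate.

v -0.827 -0.872 1.927
v -0.339 -0.466 3.373
v -1.685 0.051 1.957
v -1.196 0.457 3.403
v 0.116 0.023 1.357
v 0.605 0.429 2.803
v -0.741 0.946 1.387
v -0.253 1.352 2.833
v -1.397 1.608 -0.878
v -0.89 1.85 -1.242
v -0.655 2.495 -0.487
v -1.163 2.252 -0.122
v -1.118 2.026 -1.321
v -0.883 2.67 -0.565
v -1.401 2.118 -1.312
v -1.167 2.762 -0.556
v -1.684 2.11 -1.217
v -1.449 2.754 -0.461
v -1.91 2.002 -1.055
v -1.675 2.646 -0.299
v -2.034 1.816 -0.857
v -1.799 2.46 -0.102
v -2.032 1.589 -0.664
v -1.798 2.233 0.091
v -1.905 1.365 -0.513
v -1.67 2.01 0.242
v -1.677 1.19 -0.435
v -1.442 1.834 0.321
v -1.393 1.098 -0.444
v -1.159 1.742 0.312
v -1.111 1.106 -0.539
v -0.876 1.75 0.217
v -0.885 1.214 -0.701
v -0.65 1.858 0.055
v -0.761 1.4 -0.898
v -0.526 2.044 -0.143
v -0.762 1.627 -1.091
v -0.528 2.271 -0.336
v -4.667 -4.529 1.949
v -4.732 -4.047 3.273
v -4.928 -3.823 1.679
v -4.993 -3.341 3.003
v -2.647 -3.839 1.797
v -2.712 -3.357 3.121
v -2.908 -3.133 1.527
v -2.973 -2.651 2.851
f 2 4 1
f 5 2 1
f 1 4 3
f 3 5 1
f 2 8 4
f 6 2 5
f 6 8 2
f 4 8 3
f 7 5 3
f 3 8 7
f 7 6 5
f 8 6 7
f 10 9 13
f 10 13 11
f 11 13 14
f 11 14 12
f 13 9 15
f 13 15 14
f 14 15 16
f 14 16 12
f 15 9 17
f 15 17 16
f 16 17 18
f 16 18 12
f 17 9 19
f 17 19 18
f 18 19 20
f 18 20 12
f 19 9 21
f 19 21 20
f 20 21 22
f 20 22 12
f 21 9 23
f 21 23 22
f 22 23 24
f 22 24 12
f 23 9 25
f 23 25 24
f 24 25 26
f 24 26 12
f 25 9 27
f 25 27 26
f 26 27 28
f 26 28 12
f 27 9 29
f 27 29 28
f 28 29 30
f 28 30 12
f 29 9 31
f 29 31 30
f 30 31 32
f 30 32 12
f 31 9 33
f 31 33 32
f 32 33 34
f 32 34 12
f 33 9 35
f 33 35 34
f 34 35 36
f 34 36 12
f 35 9 37
f 35 37 36
f 36 37 38
f 36 38 12
f 37 9 10
f 37 10 38
f 38 10 11
f 38 11 12
f 40 42 39
f 43 40 39
f 39 42 41
f 41 43 39
f 40 46 42
f 44 40 43
f 44 46 40
f 42 46 41
f 45 43 41
f 41 46 45
f 45 44 43
f 46 44 45



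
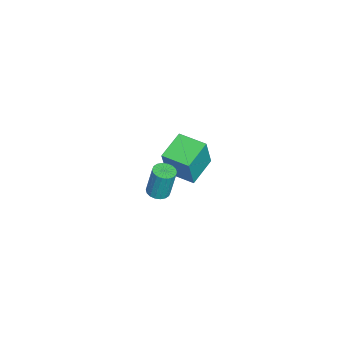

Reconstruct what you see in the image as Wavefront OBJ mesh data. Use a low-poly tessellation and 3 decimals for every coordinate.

v -4.475 1.939 -2.345
v -3.936 1.806 -0.644
v -3.967 3.274 -2.402
v -3.427 3.141 -0.701
v -3.113 1.399 -2.819
v -2.573 1.266 -1.118
v -2.604 2.734 -2.876
v -2.065 2.601 -1.175
v 2.247 2.105 0.989
v 2.55 1.689 1.061
v 2.596 1.979 2.543
v 2.293 2.395 2.471
v 2.704 1.858 1.024
v 2.749 2.148 2.505
v 2.766 2.077 0.979
v 2.812 2.366 2.46
v 2.726 2.3 0.936
v 2.772 2.59 2.418
v 2.591 2.486 0.904
v 2.637 2.775 2.386
v 2.388 2.595 0.889
v 2.434 2.885 2.37
v 2.157 2.608 0.894
v 2.203 2.898 2.375
v 1.944 2.521 0.917
v 1.99 2.811 2.399
v 1.791 2.352 0.955
v 1.836 2.642 2.436
v 1.728 2.134 1
v 1.774 2.423 2.481
v 1.768 1.91 1.042
v 1.814 2.2 2.524
v 1.903 1.725 1.074
v 1.949 2.014 2.556
v 2.106 1.615 1.09
v 2.152 1.905 2.571
v 2.337 1.602 1.085
v 2.383 1.892 2.566
f 2 4 1
f 5 2 1
f 1 4 3
f 3 5 1
f 2 8 4
f 6 2 5
f 6 8 2
f 4 8 3
f 7 5 3
f 3 8 7
f 7 6 5
f 8 6 7
f 10 9 13
f 10 13 11
f 11 13 14
f 11 14 12
f 13 9 15
f 13 15 14
f 14 15 16
f 14 16 12
f 15 9 17
f 15 17 16
f 16 17 18
f 16 18 12
f 17 9 19
f 17 19 18
f 18 19 20
f 18 20 12
f 19 9 21
f 19 21 20
f 20 21 22
f 20 22 12
f 21 9 23
f 21 23 22
f 22 23 24
f 22 24 12
f 23 9 25
f 23 25 24
f 24 25 26
f 24 26 12
f 25 9 27
f 25 27 26
f 26 27 28
f 26 28 12
f 27 9 29
f 27 29 28
f 28 29 30
f 28 30 12
f 29 9 31
f 29 31 30
f 30 31 32
f 30 32 12
f 31 9 33
f 31 33 32
f 32 33 34
f 32 34 12
f 33 9 35
f 33 35 34
f 34 35 36
f 34 36 12
f 35 9 37
f 35 37 36
f 36 37 38
f 36 38 12
f 37 9 10
f 37 10 38
f 38 10 11
f 38 11 12



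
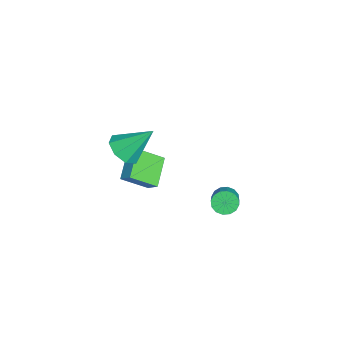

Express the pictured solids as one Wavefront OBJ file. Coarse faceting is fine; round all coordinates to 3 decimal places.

v -1.809 3.73 -4.107
v -1.393 3.621 -4.697
v 0.205 3.58 -3.563
v -0.211 3.69 -2.973
v -1.411 3.996 -4.658
v 0.187 3.955 -3.524
v -1.536 4.3 -4.472
v 0.063 4.26 -3.338
v -1.733 4.452 -4.188
v -0.135 4.411 -3.054
v -1.951 4.41 -3.882
v -0.353 4.369 -2.748
v -2.131 4.186 -3.636
v -0.533 4.145 -2.503
v -2.225 3.84 -3.517
v -0.627 3.799 -2.383
v -2.207 3.465 -3.556
v -0.609 3.424 -2.422
v -2.083 3.16 -3.742
v -0.484 3.12 -2.608
v -1.885 3.009 -4.026
v -0.287 2.968 -2.892
v -1.667 3.051 -4.332
v -0.069 3.01 -3.198
v -1.487 3.275 -4.577
v 0.111 3.234 -3.444
v -1.609 -0.27 -3.097
v -1.245 -1.67 -2.044
v -3.155 0.064 -2.118
v -2.79 -1.337 -1.065
v -1.17 0.237 -2.575
v -0.805 -1.164 -1.522
v -2.715 0.57 -1.596
v -2.351 -0.83 -0.543
v 0.88 -1.335 2.245
v 1.44 -0.731 1.643
v 0.96 0.115 3.775
v 0.674 -0.605 1.563
v 0.028 -0.907 1.883
v -0.118 -1.46 2.414
v 0.321 -1.94 2.847
v 1.087 -2.065 2.926
v 1.732 -1.764 2.607
v 1.879 -1.211 2.075
f 2 1 5
f 2 5 3
f 3 5 6
f 3 6 4
f 5 1 7
f 5 7 6
f 6 7 8
f 6 8 4
f 7 1 9
f 7 9 8
f 8 9 10
f 8 10 4
f 9 1 11
f 9 11 10
f 10 11 12
f 10 12 4
f 11 1 13
f 11 13 12
f 12 13 14
f 12 14 4
f 13 1 15
f 13 15 14
f 14 15 16
f 14 16 4
f 15 1 17
f 15 17 16
f 16 17 18
f 16 18 4
f 17 1 19
f 17 19 18
f 18 19 20
f 18 20 4
f 19 1 21
f 19 21 20
f 20 21 22
f 20 22 4
f 21 1 23
f 21 23 22
f 22 23 24
f 22 24 4
f 23 1 25
f 23 25 24
f 24 25 26
f 24 26 4
f 25 1 2
f 25 2 26
f 26 2 3
f 26 3 4
f 28 30 27
f 31 28 27
f 27 30 29
f 29 31 27
f 28 34 30
f 32 28 31
f 32 34 28
f 30 34 29
f 33 31 29
f 29 34 33
f 33 32 31
f 34 32 33
f 36 35 38
f 36 38 37
f 38 35 39
f 38 39 37
f 39 35 40
f 39 40 37
f 40 35 41
f 40 41 37
f 41 35 42
f 41 42 37
f 42 35 43
f 42 43 37
f 43 35 44
f 43 44 37
f 44 35 36
f 44 36 37



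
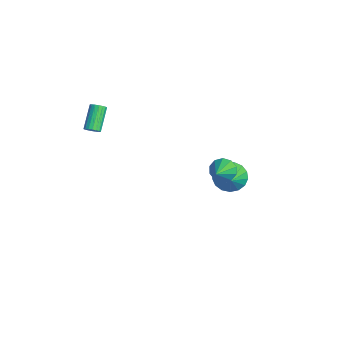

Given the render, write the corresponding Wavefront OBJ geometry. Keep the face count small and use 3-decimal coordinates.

v -0.981 4.044 -3.774
v -0.383 4.798 -4.287
v 0.501 3.596 -2.706
v -0.593 5.057 -3.886
v -0.892 5.084 -3.459
v -1.211 4.873 -3.104
v -1.478 4.472 -2.903
v -1.63 3.974 -2.901
v -1.634 3.491 -3.099
v -1.488 3.135 -3.452
v -1.226 2.987 -3.878
v -0.907 3.082 -4.28
v -0.606 3.397 -4.566
v -0.39 3.86 -4.671
v -0.309 4.366 -4.57
v 2.804 2.288 0.758
v 3.259 2.155 0.076
v 4.196 1.392 1.862
v 3.396 2.609 0.272
v 3.307 2.94 0.654
v 3.026 3.023 1.075
v 2.66 2.825 1.375
v 2.349 2.422 1.439
v 2.212 1.968 1.243
v 2.301 1.636 0.862
v 2.582 1.554 0.441
v 2.948 1.752 0.141
v -1.725 -4.246 2.267
v -1.487 -4.502 2.652
v -2.598 -3.81 3.798
v -2.835 -3.554 3.413
v -1.371 -4.302 2.644
v -2.481 -3.61 3.79
v -1.325 -4.091 2.561
v -2.435 -3.399 3.707
v -1.358 -3.911 2.42
v -2.469 -3.218 3.566
v -1.464 -3.797 2.248
v -2.575 -3.104 3.394
v -1.621 -3.772 2.08
v -2.732 -3.079 3.227
v -1.799 -3.841 1.95
v -2.91 -3.148 3.096
v -1.962 -3.99 1.882
v -3.073 -3.298 3.028
v -2.079 -4.19 1.89
v -3.189 -3.498 3.036
v -2.125 -4.401 1.973
v -3.235 -3.709 3.119
v -2.091 -4.582 2.114
v -3.202 -3.889 3.26
v -1.985 -4.696 2.286
v -3.096 -4.003 3.432
v -1.828 -4.721 2.453
v -2.939 -4.028 3.6
v -1.65 -4.652 2.584
v -2.761 -3.959 3.73
f 2 1 4
f 2 4 3
f 4 1 5
f 4 5 3
f 5 1 6
f 5 6 3
f 6 1 7
f 6 7 3
f 7 1 8
f 7 8 3
f 8 1 9
f 8 9 3
f 9 1 10
f 9 10 3
f 10 1 11
f 10 11 3
f 11 1 12
f 11 12 3
f 12 1 13
f 12 13 3
f 13 1 14
f 13 14 3
f 14 1 15
f 14 15 3
f 15 1 2
f 15 2 3
f 17 16 19
f 17 19 18
f 19 16 20
f 19 20 18
f 20 16 21
f 20 21 18
f 21 16 22
f 21 22 18
f 22 16 23
f 22 23 18
f 23 16 24
f 23 24 18
f 24 16 25
f 24 25 18
f 25 16 26
f 25 26 18
f 26 16 27
f 26 27 18
f 27 16 17
f 27 17 18
f 29 28 32
f 29 32 30
f 30 32 33
f 30 33 31
f 32 28 34
f 32 34 33
f 33 34 35
f 33 35 31
f 34 28 36
f 34 36 35
f 35 36 37
f 35 37 31
f 36 28 38
f 36 38 37
f 37 38 39
f 37 39 31
f 38 28 40
f 38 40 39
f 39 40 41
f 39 41 31
f 40 28 42
f 40 42 41
f 41 42 43
f 41 43 31
f 42 28 44
f 42 44 43
f 43 44 45
f 43 45 31
f 44 28 46
f 44 46 45
f 45 46 47
f 45 47 31
f 46 28 48
f 46 48 47
f 47 48 49
f 47 49 31
f 48 28 50
f 48 50 49
f 49 50 51
f 49 51 31
f 50 28 52
f 50 52 51
f 51 52 53
f 51 53 31
f 52 28 54
f 52 54 53
f 53 54 55
f 53 55 31
f 54 28 56
f 54 56 55
f 55 56 57
f 55 57 31
f 56 28 29
f 56 29 57
f 57 29 30
f 57 30 31

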